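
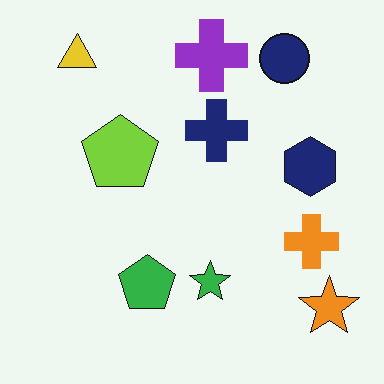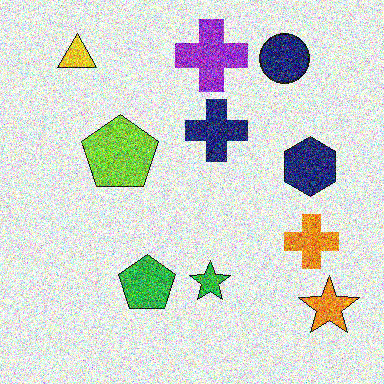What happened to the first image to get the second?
The image was degraded with a thick layer of grain.

Random speckle covers the whole image, including the flat background.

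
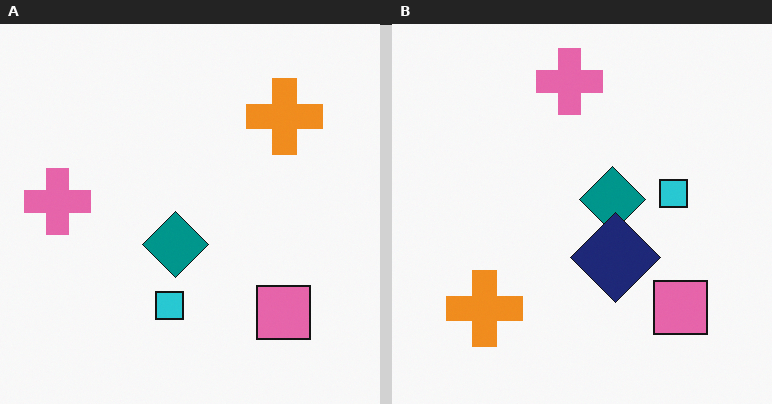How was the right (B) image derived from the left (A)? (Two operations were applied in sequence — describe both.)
The image was transposed (reflected across the top-left ↔ bottom-right diagonal), then overlaid with an additional navy diamond.

Shapes have swapped their row and column positions — what was in the top-right is now in the bottom-left — a diagonal reflection. A navy diamond appears in the right (B) image that is absent from the left (A).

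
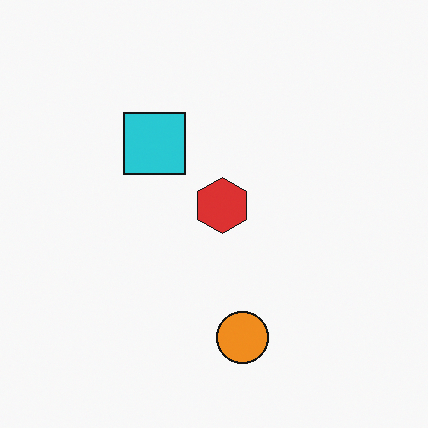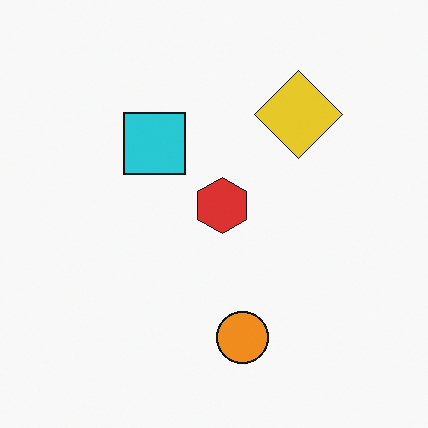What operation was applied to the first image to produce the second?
It was overlaid with an additional yellow diamond.

A yellow diamond appears in the second image that is absent from the first.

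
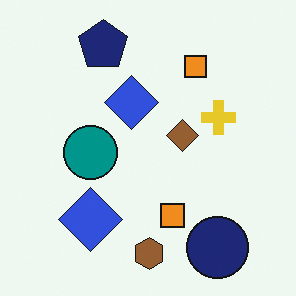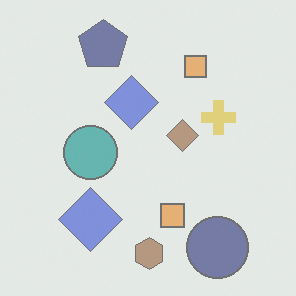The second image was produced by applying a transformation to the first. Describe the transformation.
The second image is the first washed out (contrast reduced).

Tones are pushed toward mid-grey across the whole image — a global contrast change.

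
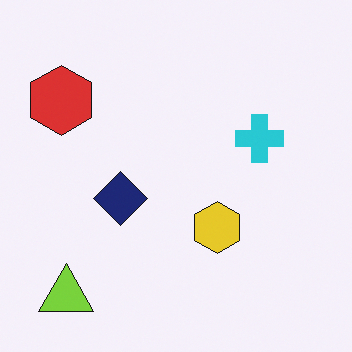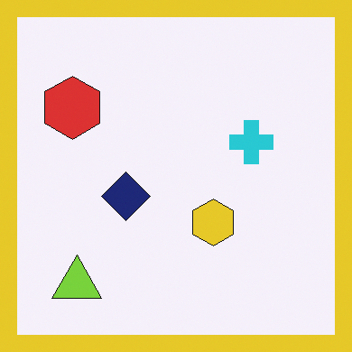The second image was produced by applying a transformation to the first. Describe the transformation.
This is the original image framed with a yellow border.

A solid yellow frame runs around the edge of the second image, with the content slightly shrunk inside it.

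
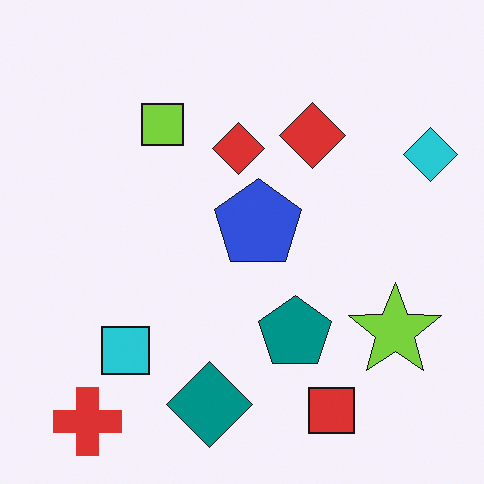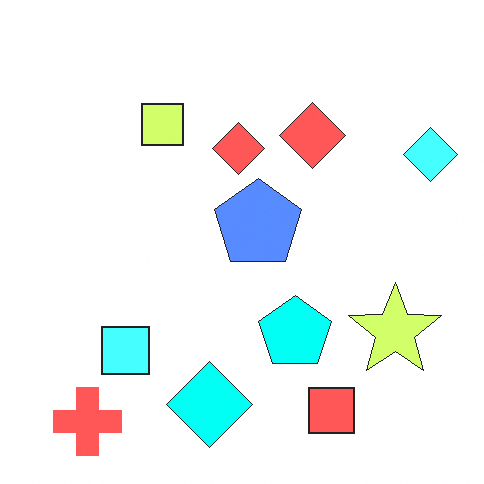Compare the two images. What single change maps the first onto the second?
Noticeably brightened.

Every pixel — background and shapes alike — is uniformly brightened.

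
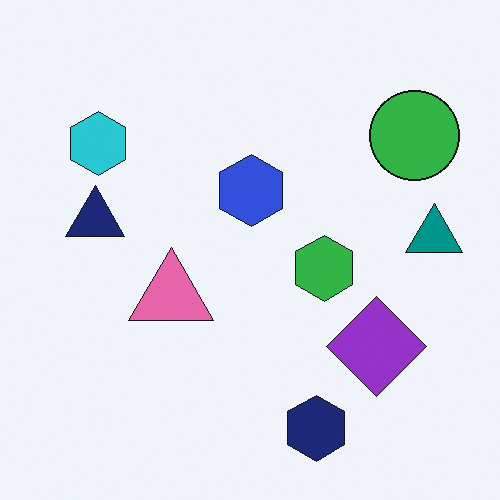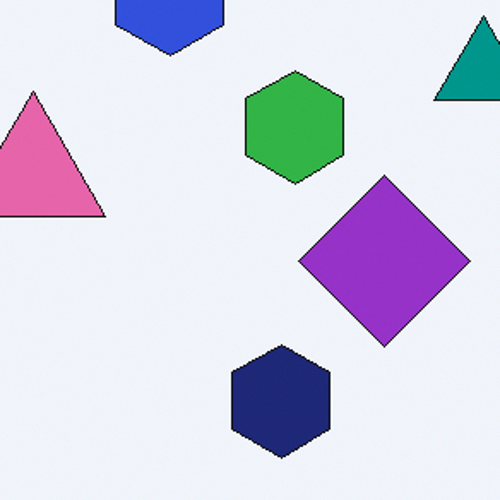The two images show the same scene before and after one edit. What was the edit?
Cropped to a noticeably smaller region and rescaled.

The visible shapes are larger and the field of view is narrower; shapes near the original edges may be partly or wholly outside the frame — a crop-and-rescale.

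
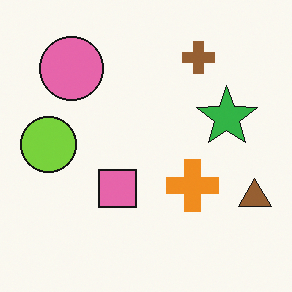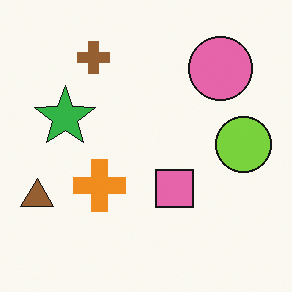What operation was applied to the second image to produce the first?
The transformation is: flipped horizontally (left ↔ right).

The brown triangle is in the bottom-left of the second image and the bottom-right of the first — shapes on opposite sides of the vertical midline have swapped in a mirror flip.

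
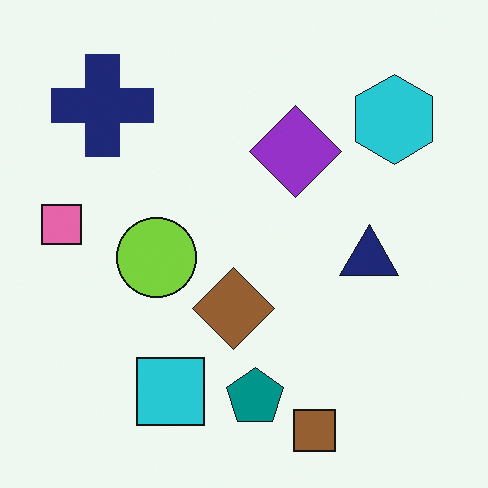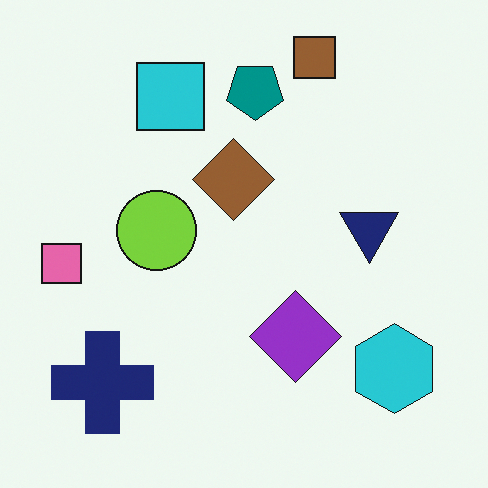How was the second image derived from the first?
Flipped vertically (top ↔ bottom).

The brown square is in the bottom of the first image and the top of the second — shapes on opposite sides of the horizontal midline have swapped in a mirror flip.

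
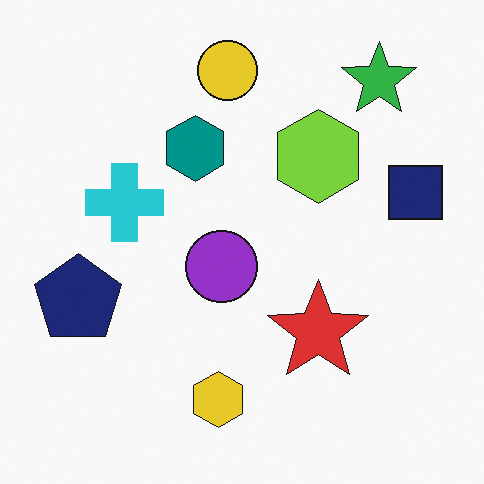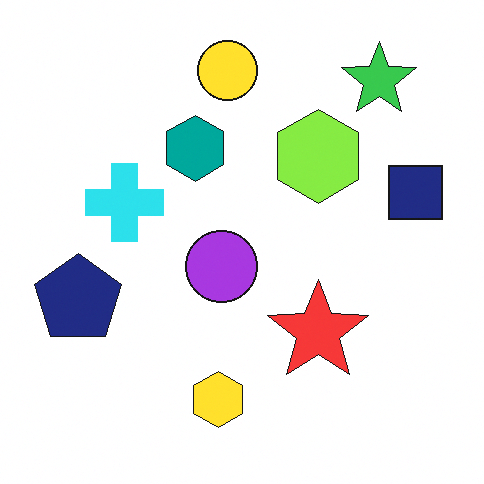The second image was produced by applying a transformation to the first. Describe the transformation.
This is the original image brightened a little.

Every pixel — background and shapes alike — is uniformly brightened.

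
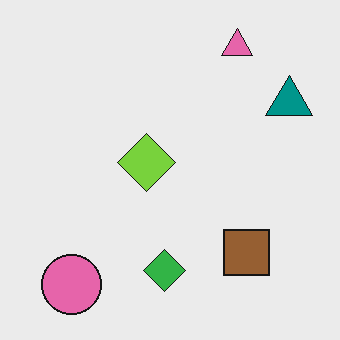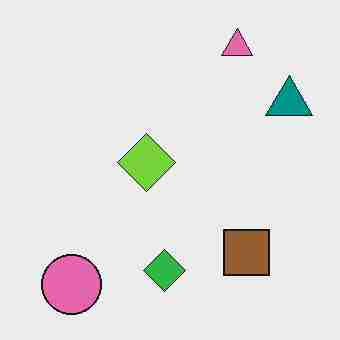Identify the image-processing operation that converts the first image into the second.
Heavily JPEG-compressed with obvious blocking artifacts.

Blocky 8×8 compression artifacts appear around shape edges and the flat background shows ringing — characteristic JPEG degradation.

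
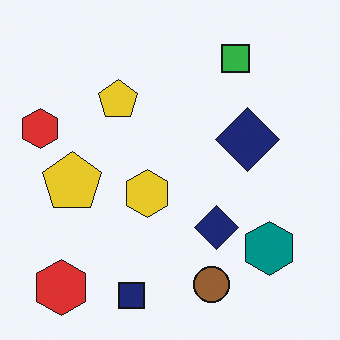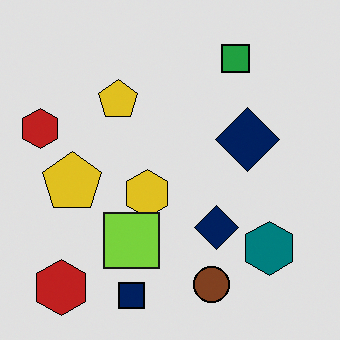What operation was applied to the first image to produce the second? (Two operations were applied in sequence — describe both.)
The image was posterized to a reduced palette, then overlaid with an additional lime square.

Each flat color has snapped to a coarser quantized level — most visibly, the near-white background has dropped to a flat grey. A lime square appears in the second image that is absent from the first.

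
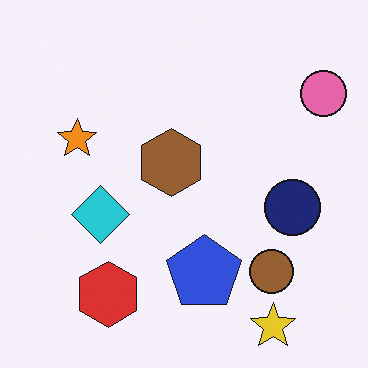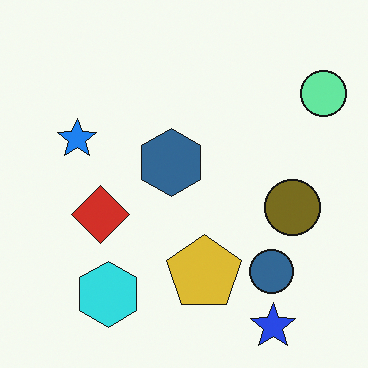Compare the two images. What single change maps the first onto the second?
This is the original image hue-shifted through roughly half the color wheel.

Every shape's color has rotated by the same amount around the hue wheel — a uniform hue shift.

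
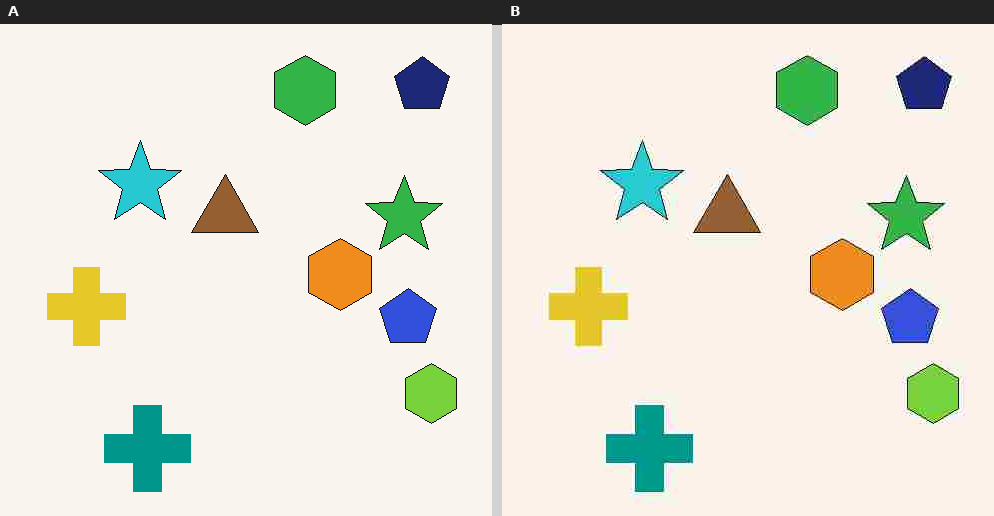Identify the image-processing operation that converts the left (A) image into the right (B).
Heavily JPEG-compressed with obvious blocking artifacts.

Blocky 8×8 compression artifacts appear around shape edges and the flat background shows ringing — characteristic JPEG degradation.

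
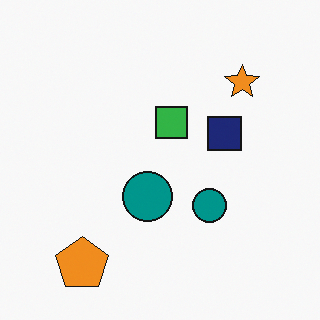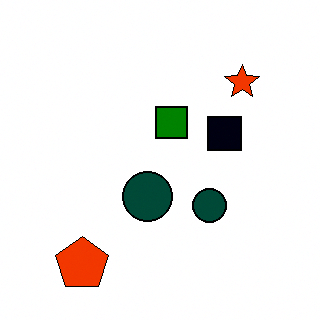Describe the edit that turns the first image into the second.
The transformation is: given much higher contrast.

Tones are pushed away from mid-grey across the whole image — a global contrast change.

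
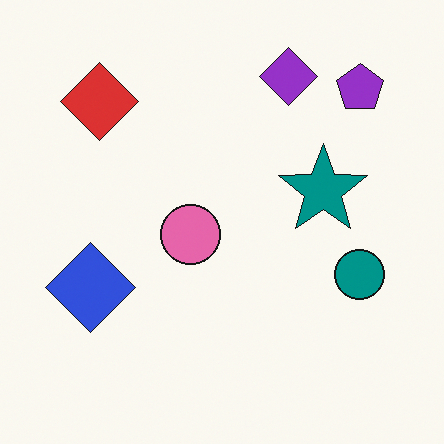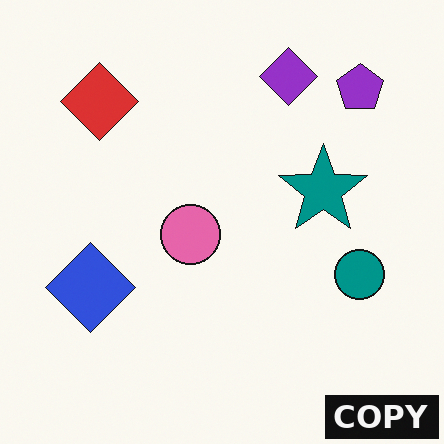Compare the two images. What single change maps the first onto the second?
Watermarked with the text "COPY" in the lower-right corner.

A dark label reading "COPY" appears in the lower-right corner.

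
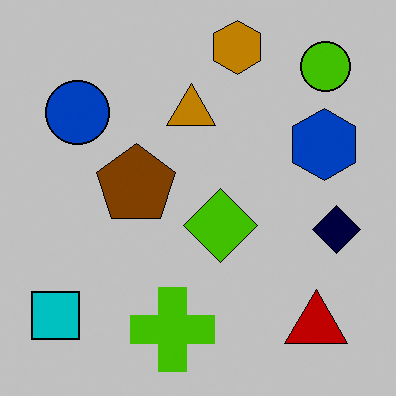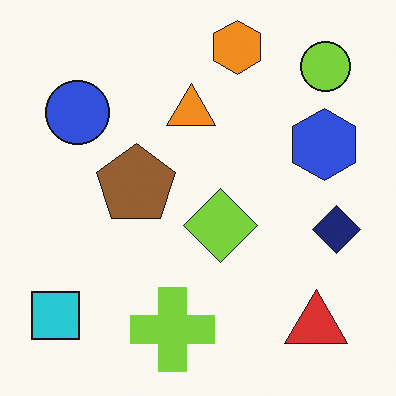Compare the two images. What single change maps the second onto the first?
This is the original image heavily posterized to just a handful of flat colors.

Each flat color has snapped to a coarser quantized level — most visibly, the near-white background has dropped to a flat grey.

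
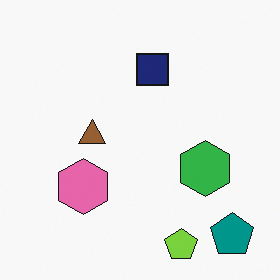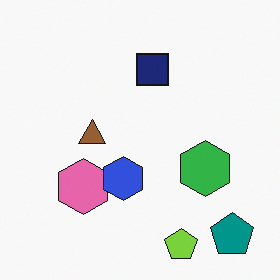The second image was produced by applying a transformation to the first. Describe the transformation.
The image was overlaid with an additional blue hexagon.

A blue hexagon appears in the second image that is absent from the first.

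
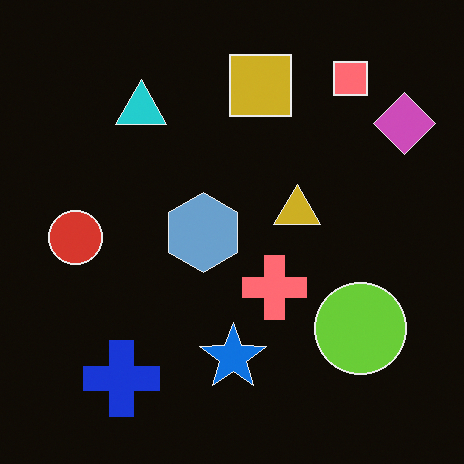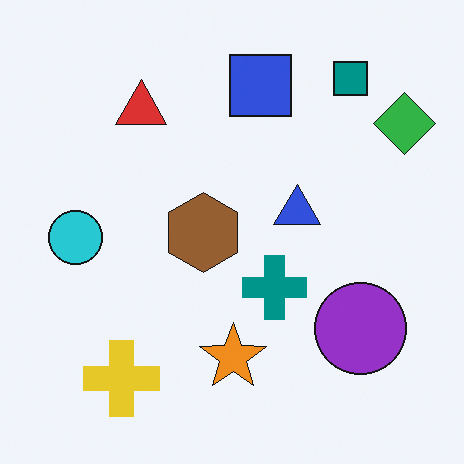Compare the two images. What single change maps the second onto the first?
This is the original image color-inverted (negative).

The light background has become dark and every shape's color is its complement — a photographic negative.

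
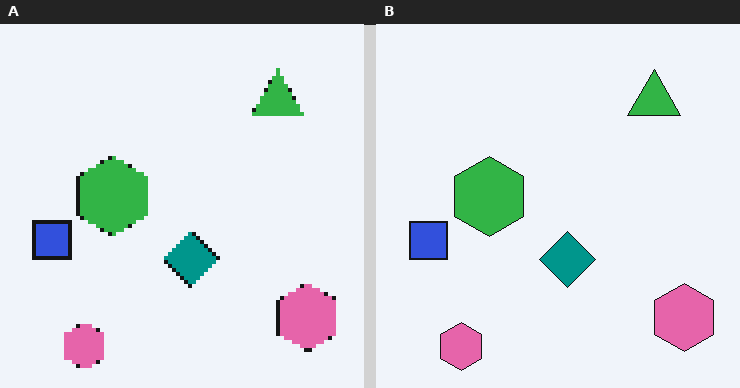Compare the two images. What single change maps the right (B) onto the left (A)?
The left (A) image is the right (B) mildly pixelated.

Shapes are reduced to large square blocks; fine edges and outlines are lost — a downscale-then-upscale (mosaic) effect.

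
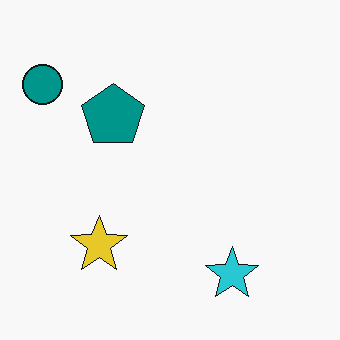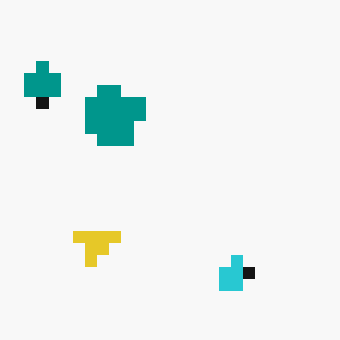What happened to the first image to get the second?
It was heavily pixelated into large blocks.

Shapes are reduced to large square blocks; fine edges and outlines are lost — a downscale-then-upscale (mosaic) effect.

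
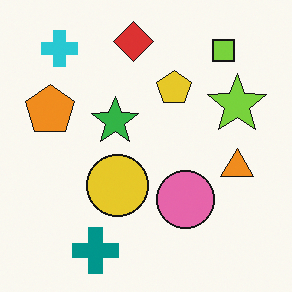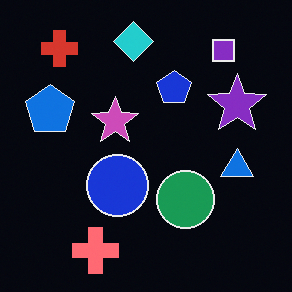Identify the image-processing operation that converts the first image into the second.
The image was color-inverted (negative).

The light background has become dark and every shape's color is its complement — a photographic negative.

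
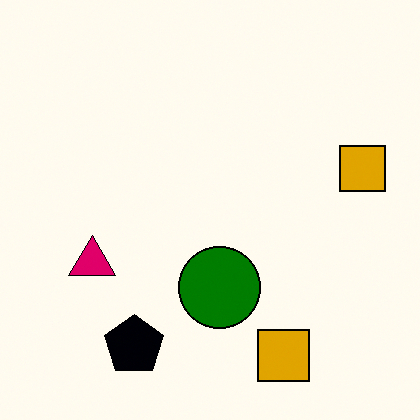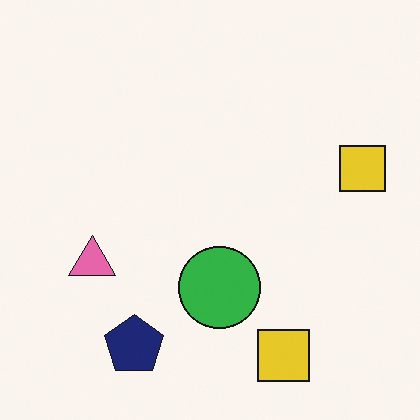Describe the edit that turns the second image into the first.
The transformation is: given much higher contrast.

Tones are pushed away from mid-grey across the whole image — a global contrast change.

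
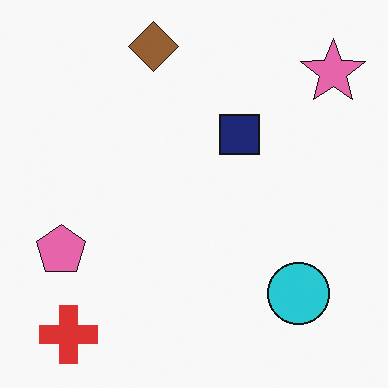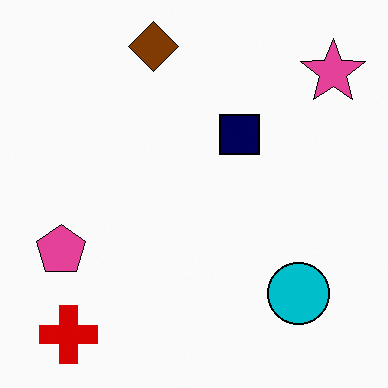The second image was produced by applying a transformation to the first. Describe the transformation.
The image was given slightly increased contrast.

Tones are pushed away from mid-grey across the whole image — a global contrast change.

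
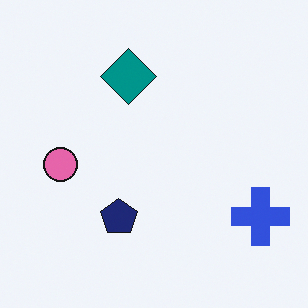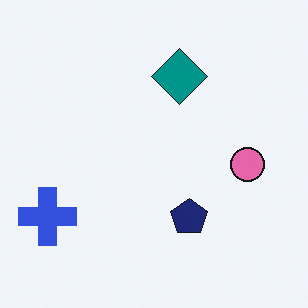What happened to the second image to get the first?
Flipped horizontally (left ↔ right).

The blue cross is in the bottom-left of the second image and the bottom-right of the first — shapes on opposite sides of the vertical midline have swapped in a mirror flip.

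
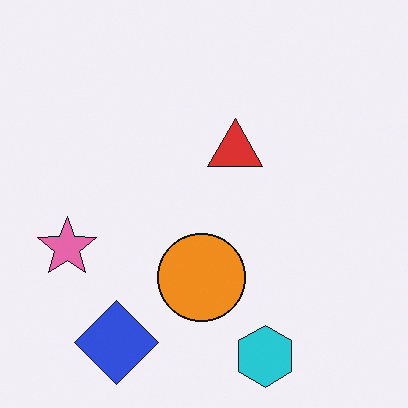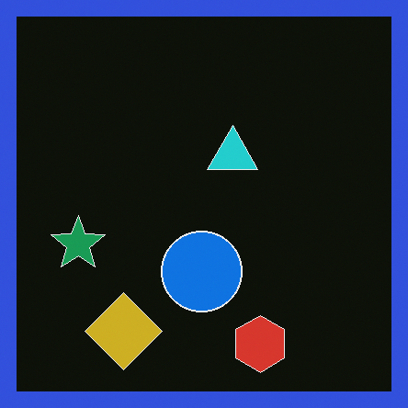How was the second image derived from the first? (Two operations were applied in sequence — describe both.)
The transformation is: color-inverted (negative), then framed with a blue border.

The light background has become dark and every shape's color is its complement — a photographic negative. A solid blue frame runs around the edge of the second image, with the content slightly shrunk inside it.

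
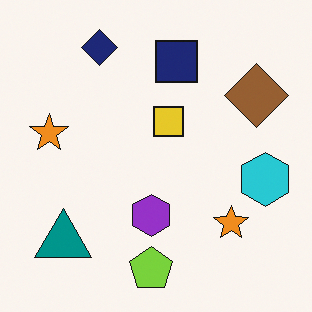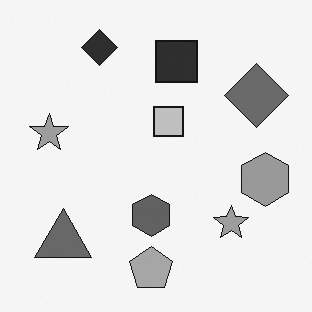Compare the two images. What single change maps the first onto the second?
The transformation is: converted to grayscale.

All color is removed — every shape is now a shade of grey.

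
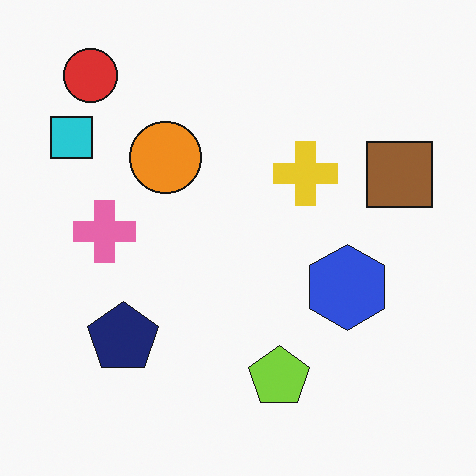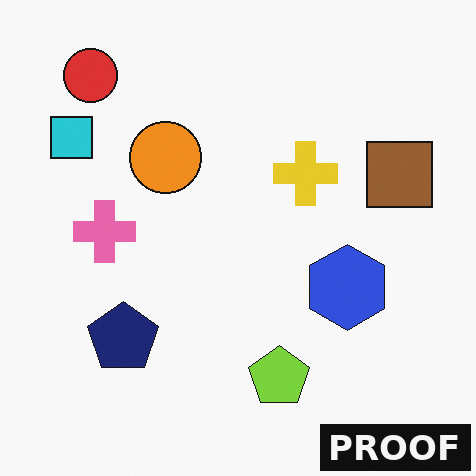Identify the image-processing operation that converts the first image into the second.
The transformation is: watermarked with the text "PROOF" in the lower-right corner.

A dark label reading "PROOF" appears in the lower-right corner.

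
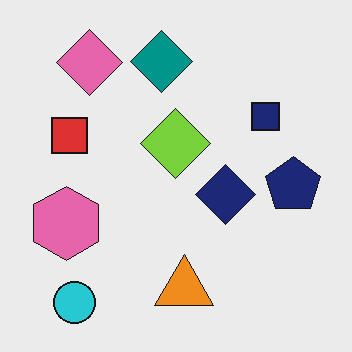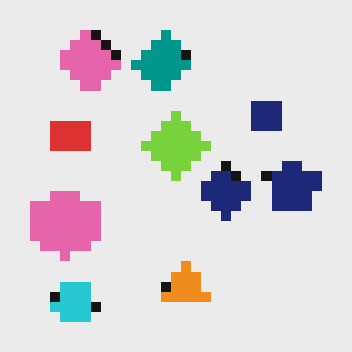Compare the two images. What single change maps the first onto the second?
It was coarsely pixelated.

Shapes are reduced to large square blocks; fine edges and outlines are lost — a downscale-then-upscale (mosaic) effect.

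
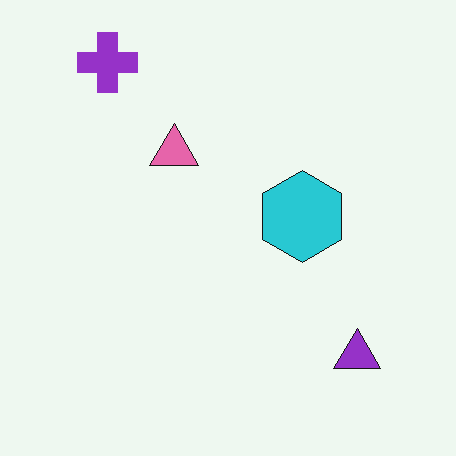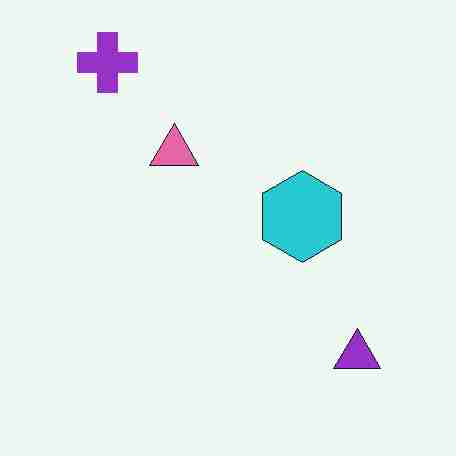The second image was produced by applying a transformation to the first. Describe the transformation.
It was heavily JPEG-compressed with obvious blocking artifacts.

Blocky 8×8 compression artifacts appear around shape edges and the flat background shows ringing — characteristic JPEG degradation.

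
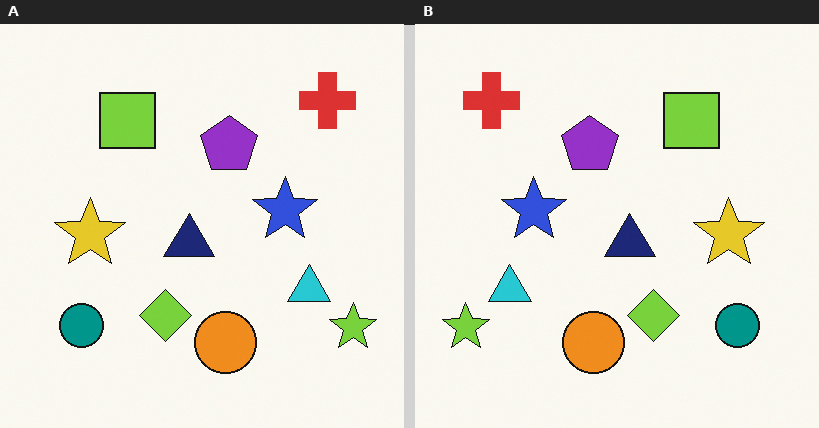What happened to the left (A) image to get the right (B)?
Flipped horizontally (left ↔ right).

The lime star is in the bottom-right of the left (A) image and the bottom-left of the right (B) — shapes on opposite sides of the vertical midline have swapped in a mirror flip.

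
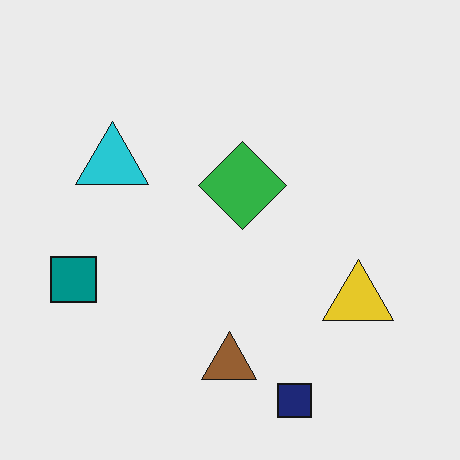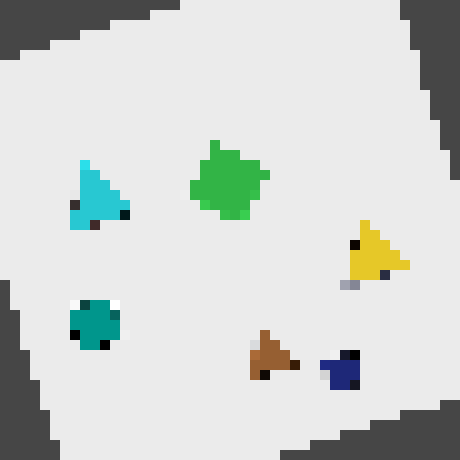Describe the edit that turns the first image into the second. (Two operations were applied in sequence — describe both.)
Rotated counter-clockwise by a clearly visible amount, then coarsely pixelated.

Every shape is tilted by the same angle and the image corners show triangular fill wedges — a whole-image rotation by a non-right angle. Shapes are reduced to large square blocks; fine edges and outlines are lost — a downscale-then-upscale (mosaic) effect.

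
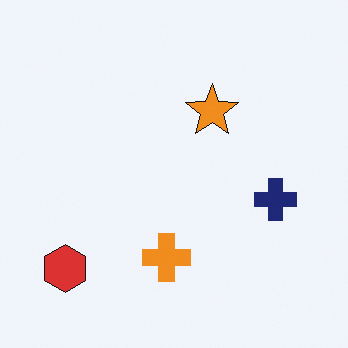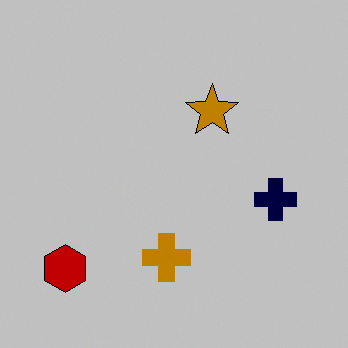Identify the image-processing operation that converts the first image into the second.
The image was aggressively posterized.

Each flat color has snapped to a coarser quantized level — most visibly, the near-white background has dropped to a flat grey.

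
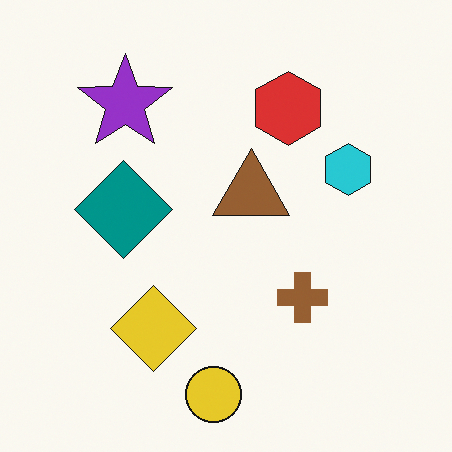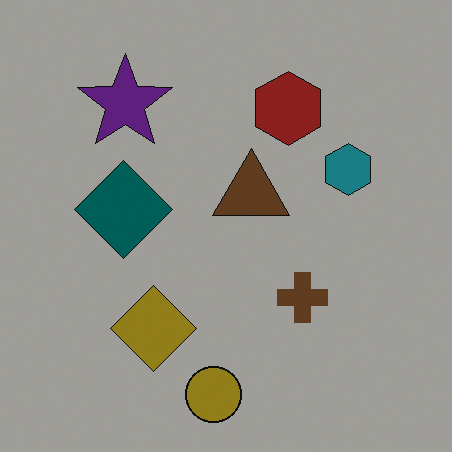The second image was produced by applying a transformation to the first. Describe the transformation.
Darkened a lot.

Every pixel — background and shapes alike — is uniformly darkened.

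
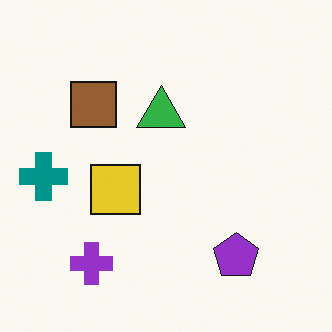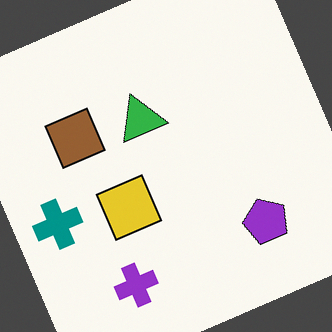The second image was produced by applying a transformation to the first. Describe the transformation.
The transformation is: rotated counter-clockwise by a clearly visible amount.

Every shape is tilted by the same angle and the image corners show triangular fill wedges — a whole-image rotation by a non-right angle.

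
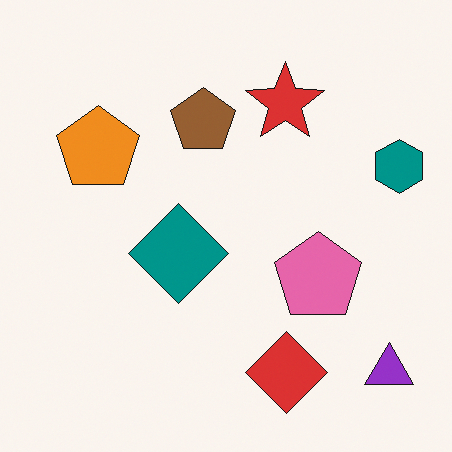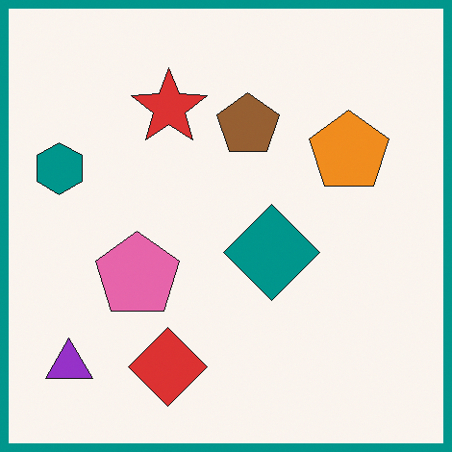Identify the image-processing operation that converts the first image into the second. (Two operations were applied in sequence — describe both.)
This is the original image flipped horizontally (left ↔ right), then framed with a teal border.

The teal hexagon is in the right of the first image and the left of the second — shapes on opposite sides of the vertical midline have swapped in a mirror flip. A solid teal frame runs around the edge of the second image, with the content slightly shrunk inside it.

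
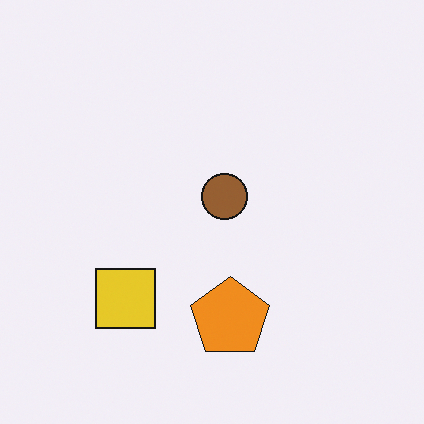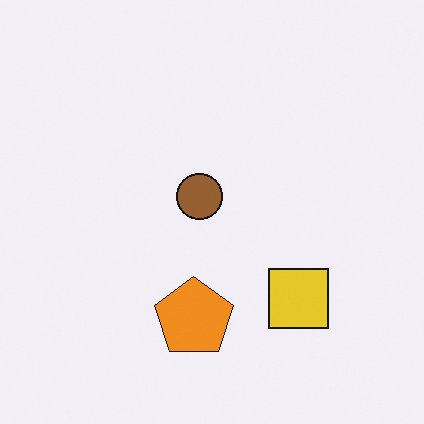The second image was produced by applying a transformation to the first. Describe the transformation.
The second image is the first flipped horizontally (left ↔ right).

The yellow square is in the bottom-left of the first image and the bottom-right of the second — shapes on opposite sides of the vertical midline have swapped in a mirror flip.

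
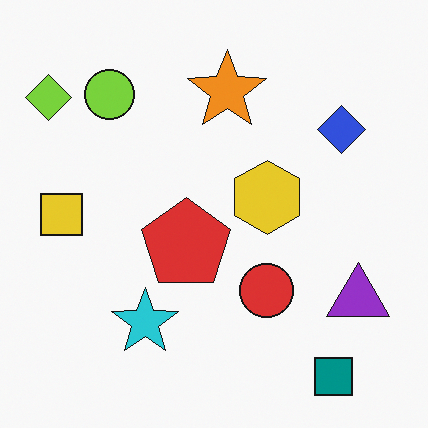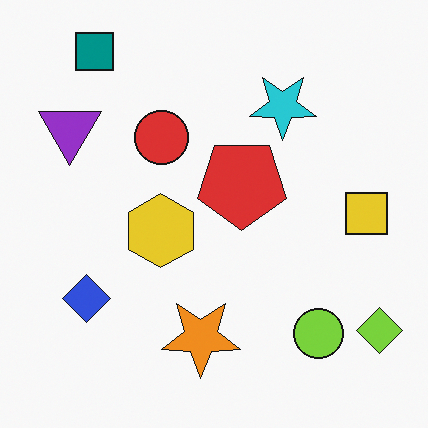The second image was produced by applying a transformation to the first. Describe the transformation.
The transformation is: rotated 180°.

The lime diamond sits in the top-left of the first image and the bottom-right of the second — consistent with a whole-image 180° rotation.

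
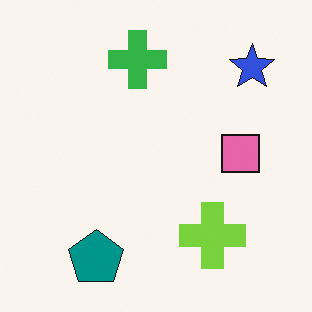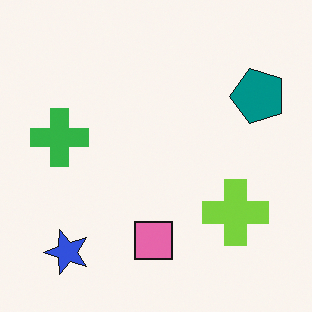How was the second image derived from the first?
Transposed (reflected across the top-left ↔ bottom-right diagonal).

Shapes have swapped their row and column positions — what was in the top-right is now in the bottom-left — a diagonal reflection.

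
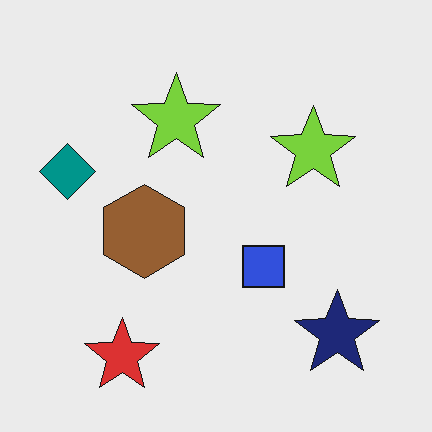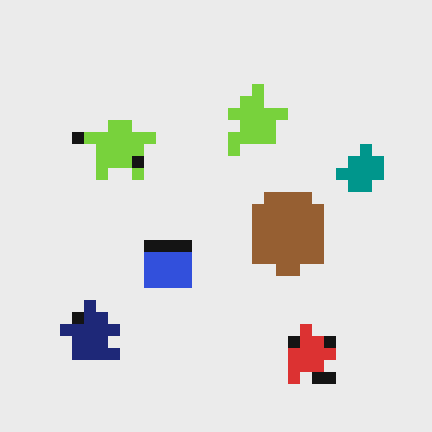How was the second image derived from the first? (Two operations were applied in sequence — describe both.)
This is the original image flipped horizontally (left ↔ right), then heavily pixelated into large blocks.

The teal diamond is in the left of the first image and the right of the second — shapes on opposite sides of the vertical midline have swapped in a mirror flip. Shapes are reduced to large square blocks; fine edges and outlines are lost — a downscale-then-upscale (mosaic) effect.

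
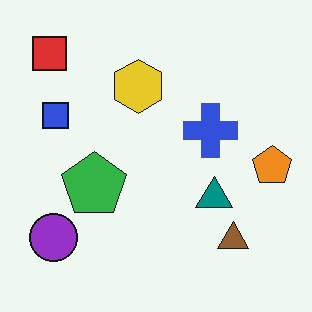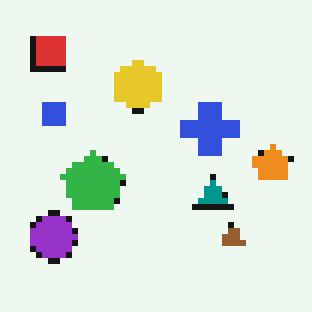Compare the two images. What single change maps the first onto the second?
The transformation is: moderately pixelated.

Shapes are reduced to large square blocks; fine edges and outlines are lost — a downscale-then-upscale (mosaic) effect.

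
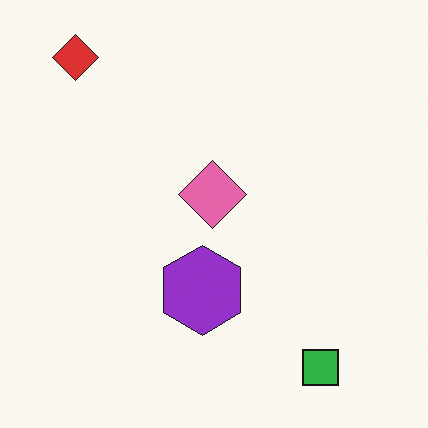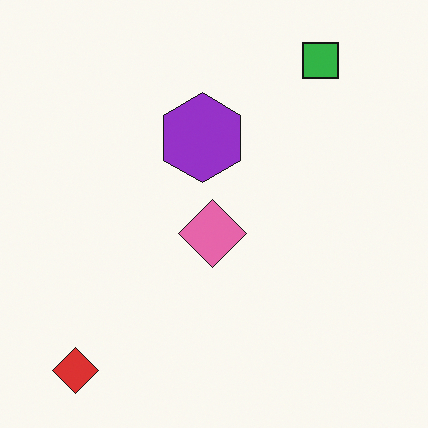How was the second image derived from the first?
The transformation is: flipped vertically (top ↔ bottom).

The red diamond is in the top-left of the first image and the bottom-left of the second — shapes on opposite sides of the horizontal midline have swapped in a mirror flip.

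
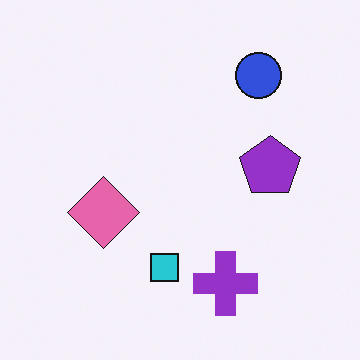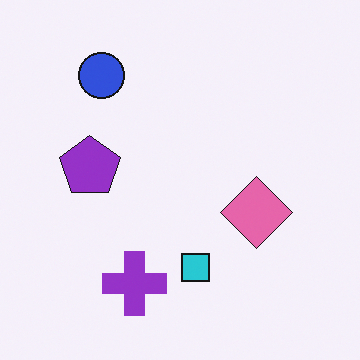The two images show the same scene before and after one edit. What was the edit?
The second image is the first flipped horizontally (left ↔ right).

The purple pentagon is in the right of the first image and the left of the second — shapes on opposite sides of the vertical midline have swapped in a mirror flip.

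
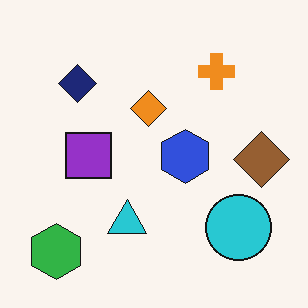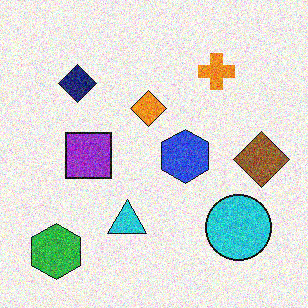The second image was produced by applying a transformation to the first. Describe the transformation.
It was degraded with a thick layer of grain.

Random speckle covers the whole image, including the flat background.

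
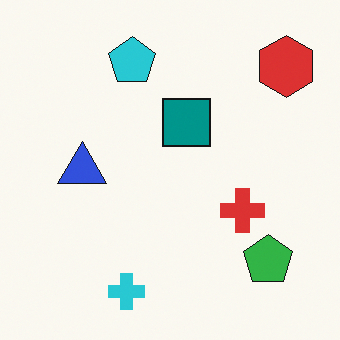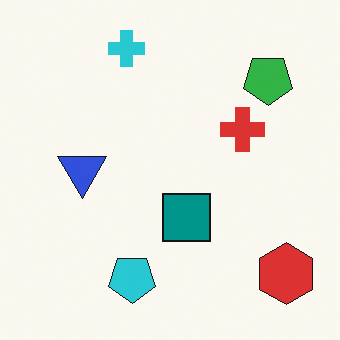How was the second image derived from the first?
The second image is the first flipped vertically (top ↔ bottom).

The cyan cross is in the bottom of the first image and the top of the second — shapes on opposite sides of the horizontal midline have swapped in a mirror flip.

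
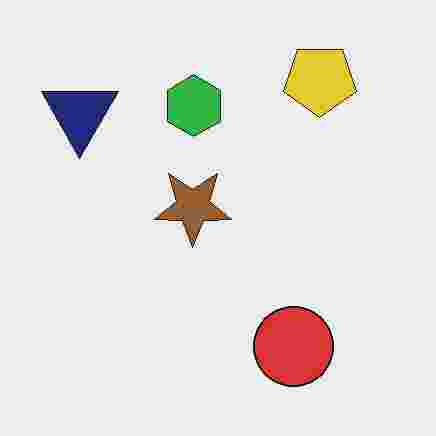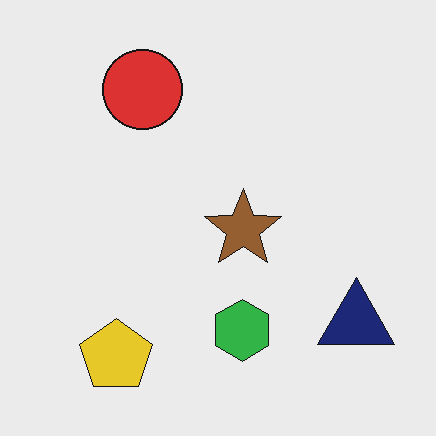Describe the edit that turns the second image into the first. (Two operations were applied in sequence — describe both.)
The image was rotated 180°, then heavily JPEG-compressed with obvious blocking artifacts.

The navy triangle sits in the bottom-right of the second image and the top-left of the first — consistent with a whole-image 180° rotation. Blocky 8×8 compression artifacts appear around shape edges and the flat background shows ringing — characteristic JPEG degradation.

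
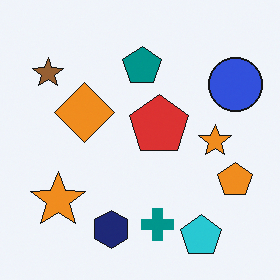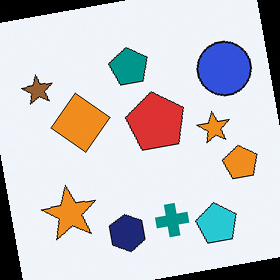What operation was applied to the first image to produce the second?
The second image is the first rotated counter-clockwise by a small amount.

Every shape is tilted by the same angle and the image corners show triangular fill wedges — a whole-image rotation by a non-right angle.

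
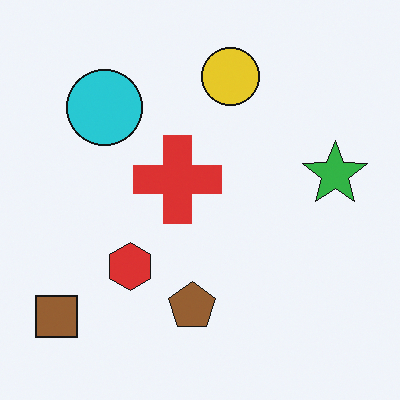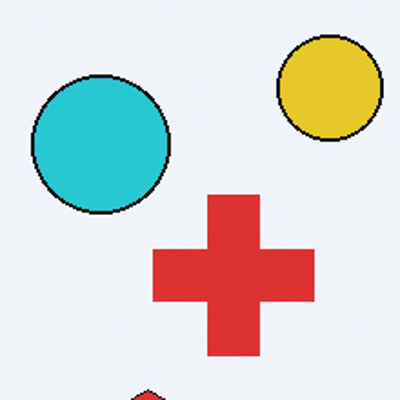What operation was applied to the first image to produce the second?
It was cropped to a noticeably smaller region and rescaled.

The visible shapes are larger and the field of view is narrower; shapes near the original edges may be partly or wholly outside the frame — a crop-and-rescale.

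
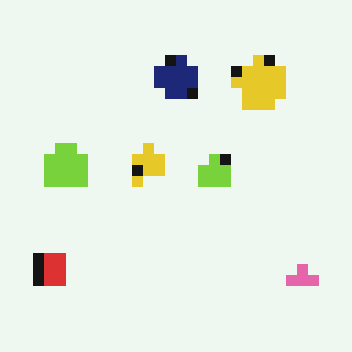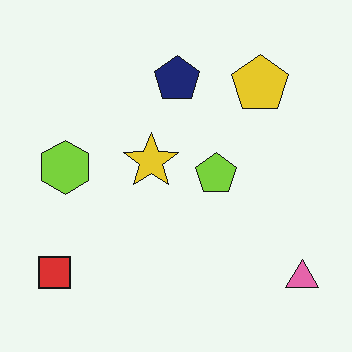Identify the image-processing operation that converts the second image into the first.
Coarsely pixelated.

Shapes are reduced to large square blocks; fine edges and outlines are lost — a downscale-then-upscale (mosaic) effect.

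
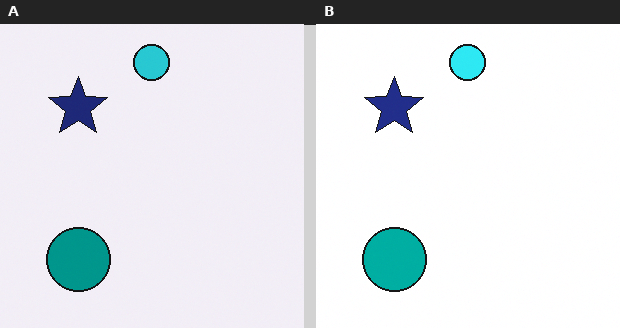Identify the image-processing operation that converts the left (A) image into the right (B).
This is the original image slightly brightened.

Every pixel — background and shapes alike — is uniformly brightened.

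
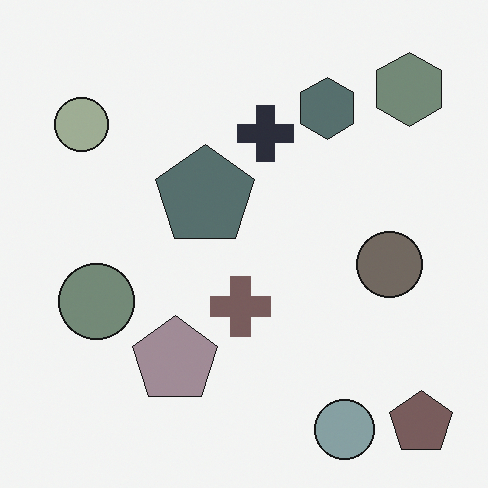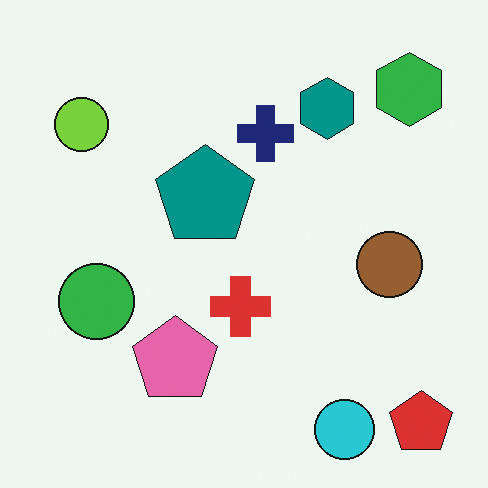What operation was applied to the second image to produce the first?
Made much more muted (saturation change).

All colors are more muted and greyish — a global saturation change.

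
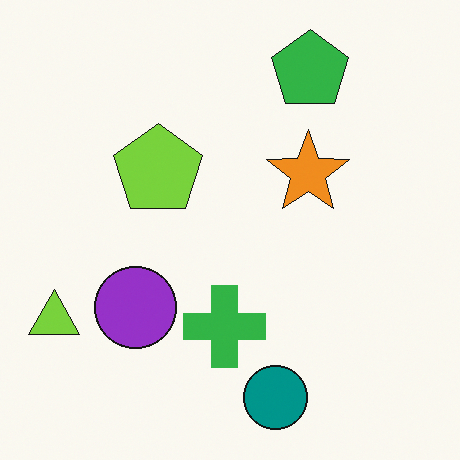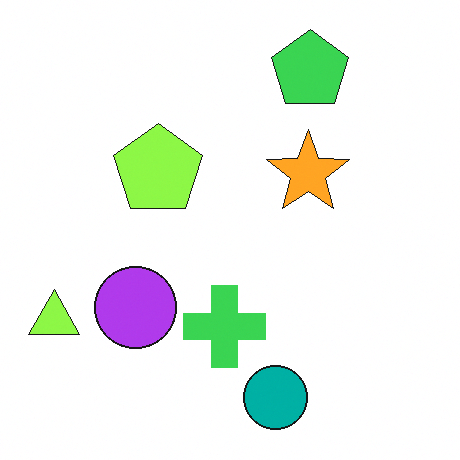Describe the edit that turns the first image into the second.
The transformation is: brightened a little.

Every pixel — background and shapes alike — is uniformly brightened.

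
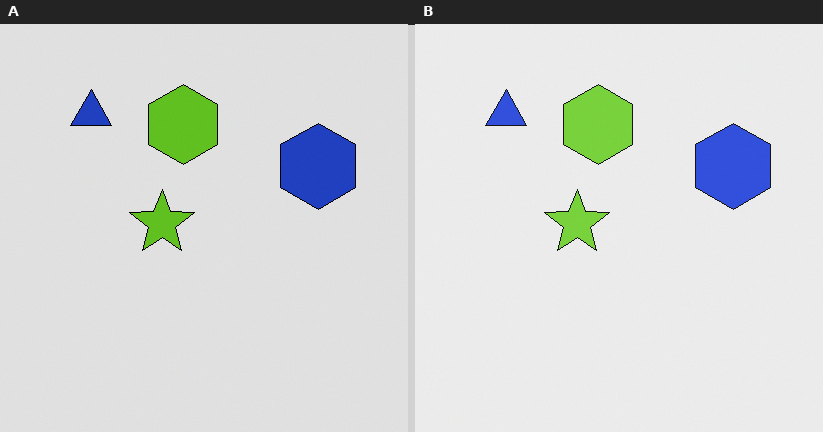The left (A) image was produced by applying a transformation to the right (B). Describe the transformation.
The transformation is: moderately posterized.

Each flat color has snapped to a coarser quantized level — most visibly, the near-white background has dropped to a flat grey.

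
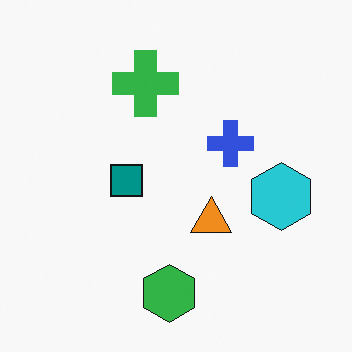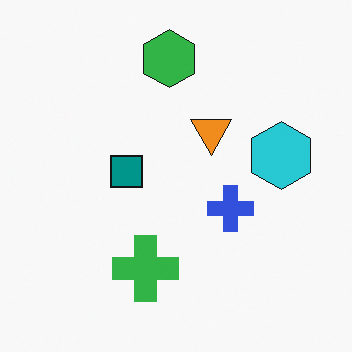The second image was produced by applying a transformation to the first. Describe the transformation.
Flipped vertically (top ↔ bottom).

The green hexagon is in the bottom of the first image and the top of the second — shapes on opposite sides of the horizontal midline have swapped in a mirror flip.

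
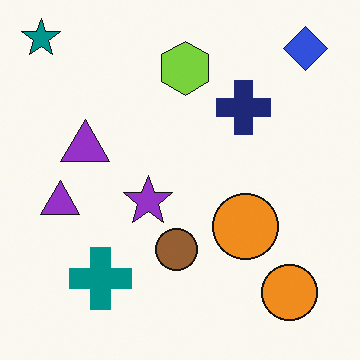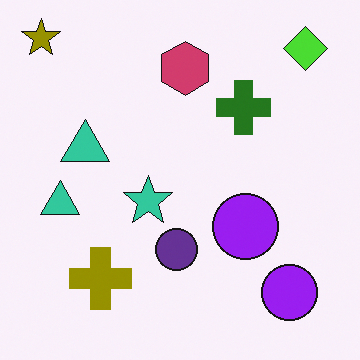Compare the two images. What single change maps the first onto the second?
It was hue-shifted through roughly half the color wheel.

Every shape's color has rotated by the same amount around the hue wheel — a uniform hue shift.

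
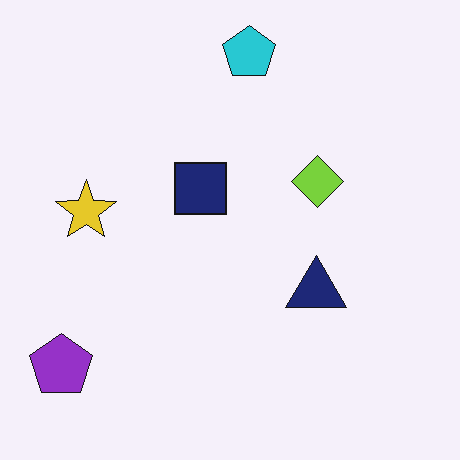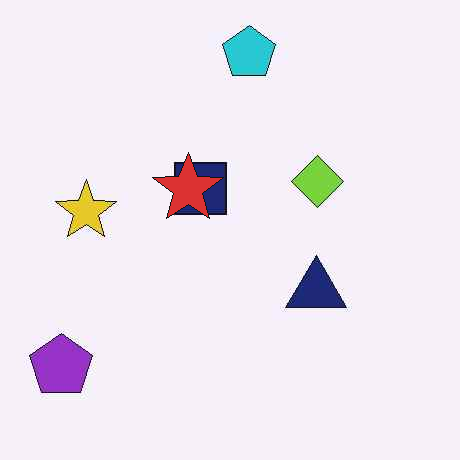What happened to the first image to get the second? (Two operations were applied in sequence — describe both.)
The transformation is: JPEG-compressed with visible artifacts, then overlaid with an additional red star.

Blocky 8×8 compression artifacts appear around shape edges and the flat background shows ringing — characteristic JPEG degradation. A red star appears in the second image that is absent from the first.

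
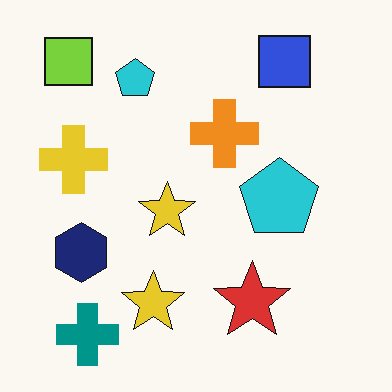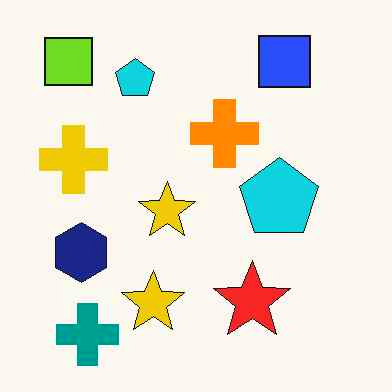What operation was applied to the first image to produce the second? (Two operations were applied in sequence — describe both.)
The image was JPEG-compressed with visible artifacts, then slightly oversaturated.

Blocky 8×8 compression artifacts appear around shape edges and the flat background shows ringing — characteristic JPEG degradation. All colors are more vivid — a global saturation change.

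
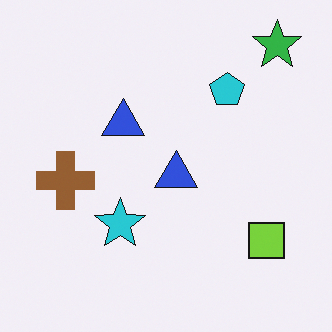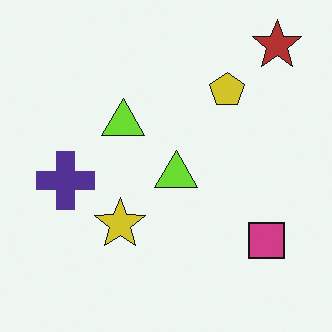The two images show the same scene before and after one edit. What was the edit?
The second image is the first hue-shifted by a large amount.

Every shape's color has rotated by the same amount around the hue wheel — a uniform hue shift.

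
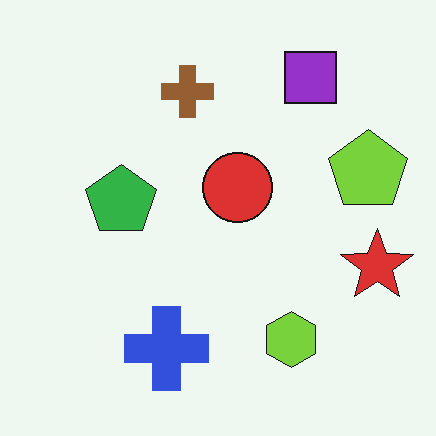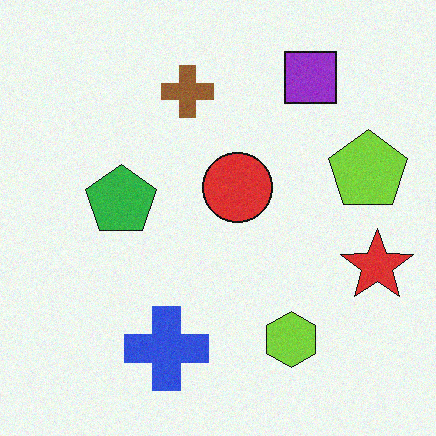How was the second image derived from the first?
Degraded with light additive noise.

Random speckle covers the whole image, including the flat background.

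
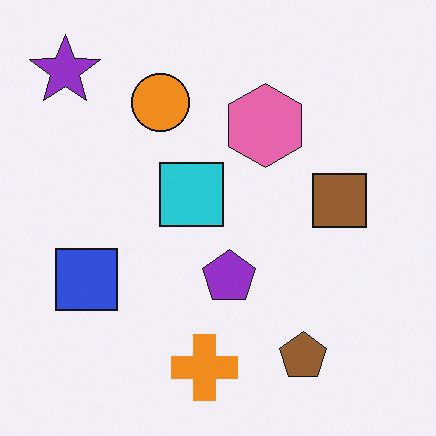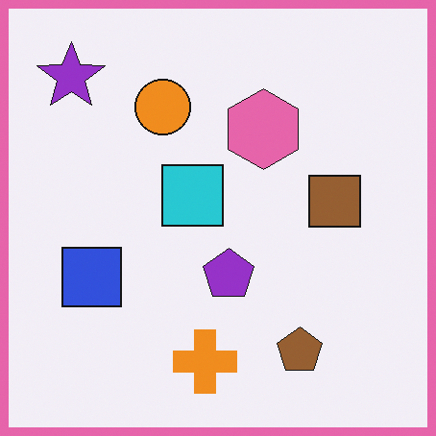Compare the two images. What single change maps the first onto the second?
Framed with a pink border.

A solid pink frame runs around the edge of the second image, with the content slightly shrunk inside it.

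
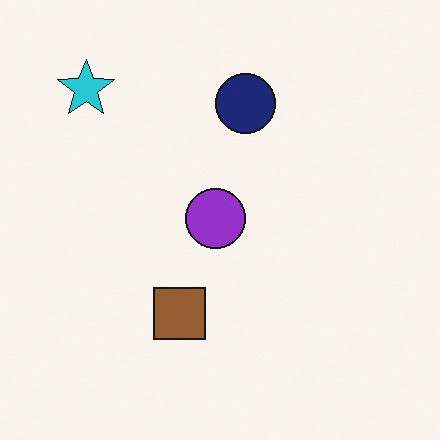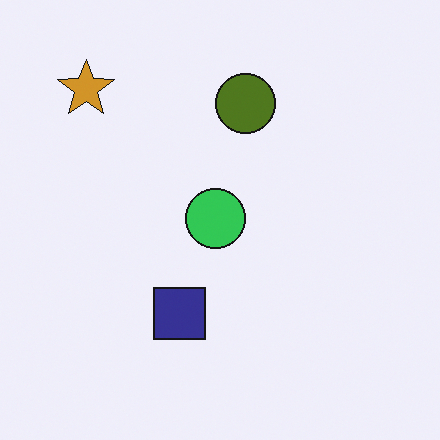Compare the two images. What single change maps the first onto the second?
It was hue-shifted by a large amount.

Every shape's color has rotated by the same amount around the hue wheel — a uniform hue shift.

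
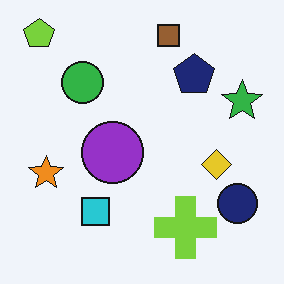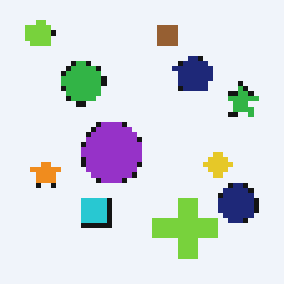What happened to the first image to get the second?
This is the original image lightly pixelated (a mild mosaic effect).

Shapes are reduced to large square blocks; fine edges and outlines are lost — a downscale-then-upscale (mosaic) effect.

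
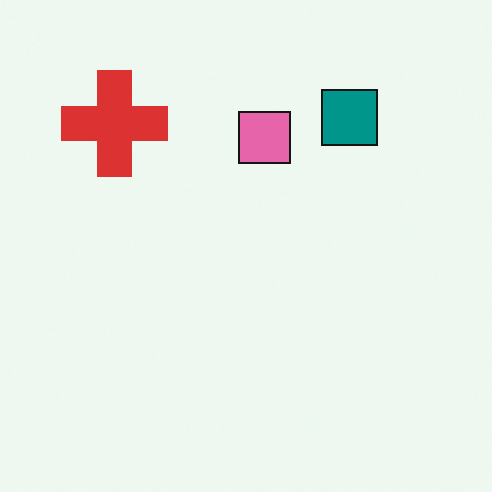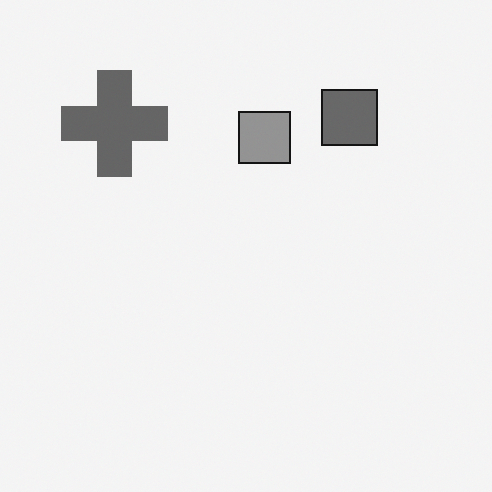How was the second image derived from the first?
This is the original image converted to grayscale.

All color is removed — every shape is now a shade of grey.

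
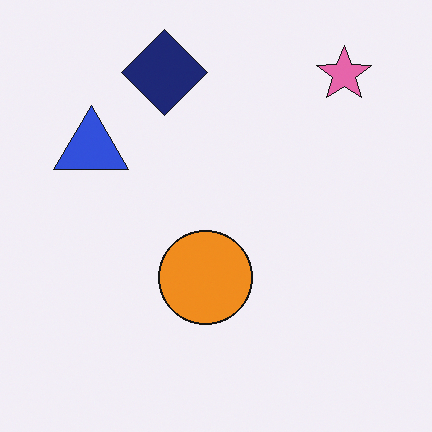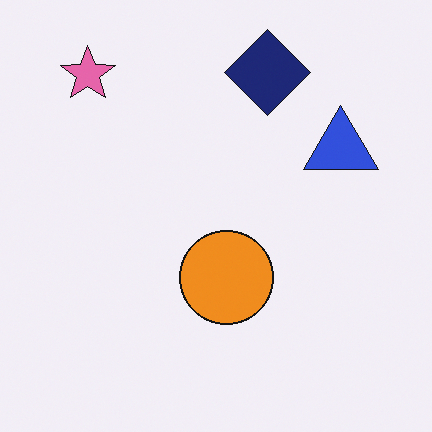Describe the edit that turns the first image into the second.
Flipped horizontally (left ↔ right).

The pink star is in the top-right of the first image and the top-left of the second — shapes on opposite sides of the vertical midline have swapped in a mirror flip.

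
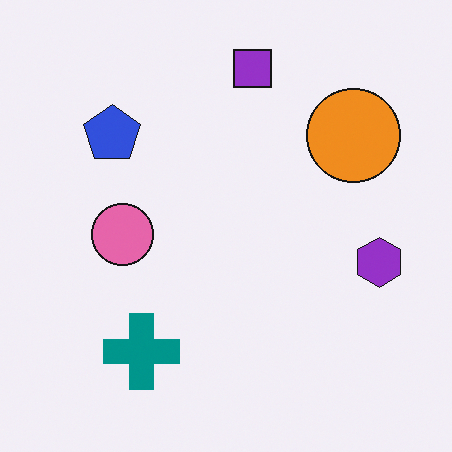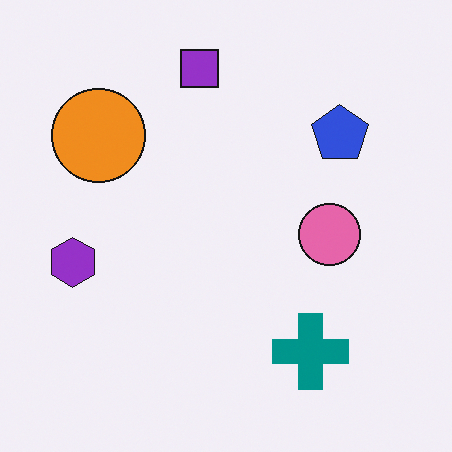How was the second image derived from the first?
This is the original image flipped horizontally (left ↔ right).

The purple hexagon is in the right of the first image and the left of the second — shapes on opposite sides of the vertical midline have swapped in a mirror flip.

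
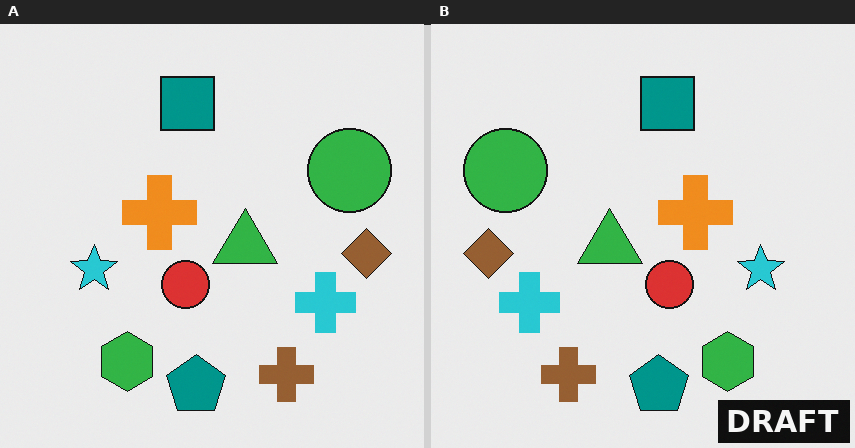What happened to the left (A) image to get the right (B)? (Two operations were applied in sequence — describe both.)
This is the original image flipped horizontally (left ↔ right), then watermarked with the text "DRAFT" in the lower-right corner.

The brown diamond is in the right of the left (A) image and the left of the right (B) — shapes on opposite sides of the vertical midline have swapped in a mirror flip. A dark label reading "DRAFT" appears in the lower-right corner.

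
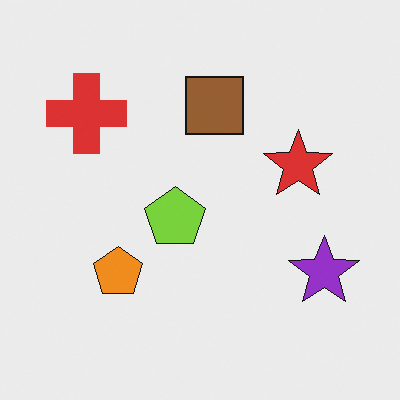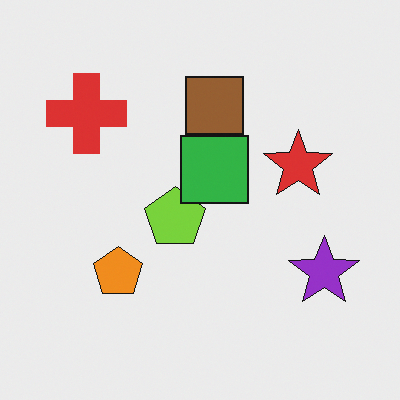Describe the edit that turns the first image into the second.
The transformation is: overlaid with an additional green square.

A green square appears in the second image that is absent from the first.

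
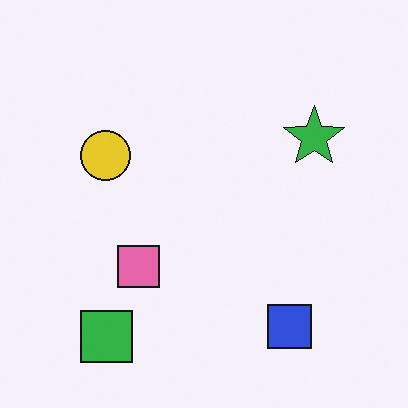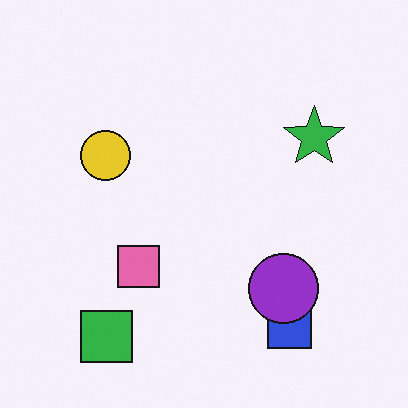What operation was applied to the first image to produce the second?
Overlaid with an additional purple circle.

A purple circle appears in the second image that is absent from the first.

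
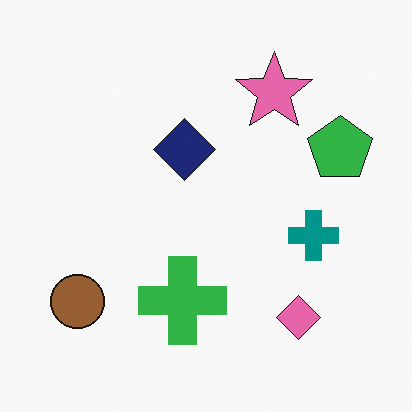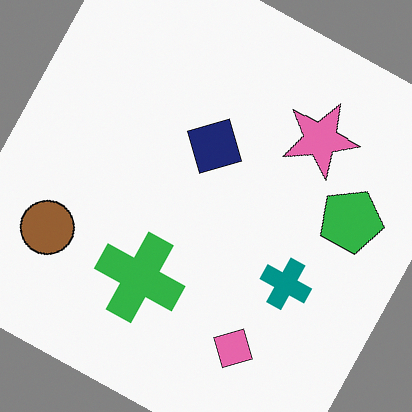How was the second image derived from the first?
The transformation is: rotated clockwise by a moderate amount.

Every shape is tilted by the same angle and the image corners show triangular fill wedges — a whole-image rotation by a non-right angle.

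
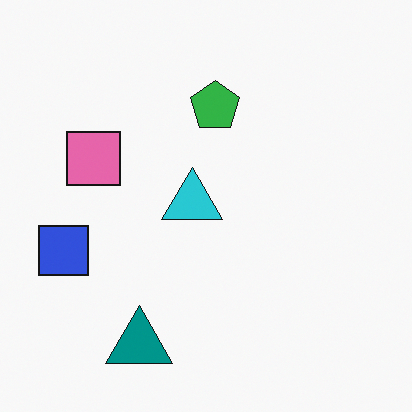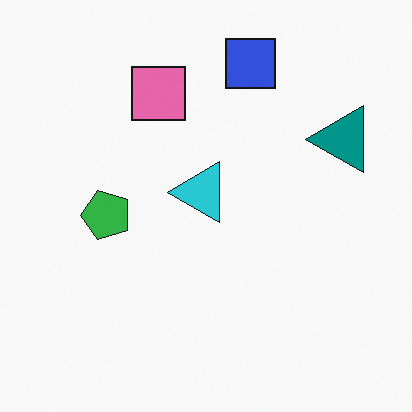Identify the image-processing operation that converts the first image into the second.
The image was transposed (reflected across the top-left ↔ bottom-right diagonal).

Shapes have swapped their row and column positions — what was in the top-right is now in the bottom-left — a diagonal reflection.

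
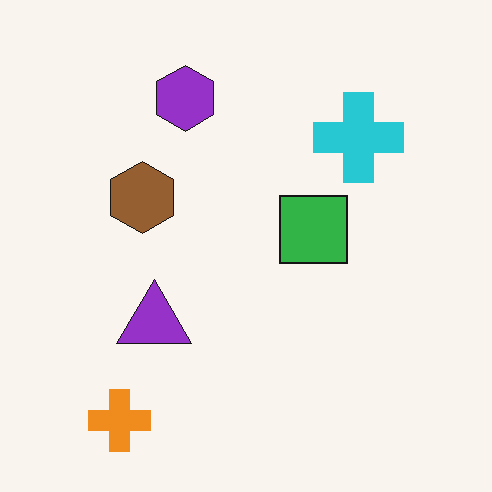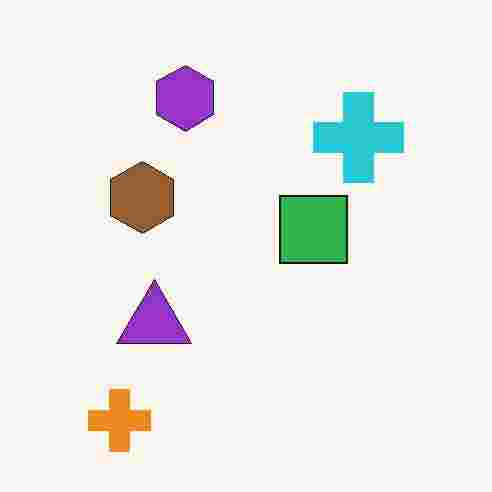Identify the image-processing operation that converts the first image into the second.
This is the original image degraded with heavy JPEG compression.

Blocky 8×8 compression artifacts appear around shape edges and the flat background shows ringing — characteristic JPEG degradation.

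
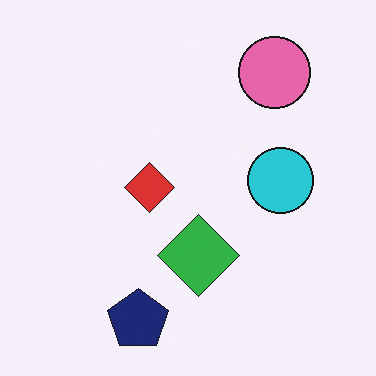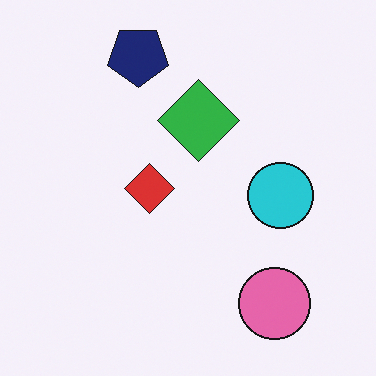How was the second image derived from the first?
The second image is the first flipped vertically (top ↔ bottom).

The navy pentagon is in the bottom of the first image and the top of the second — shapes on opposite sides of the horizontal midline have swapped in a mirror flip.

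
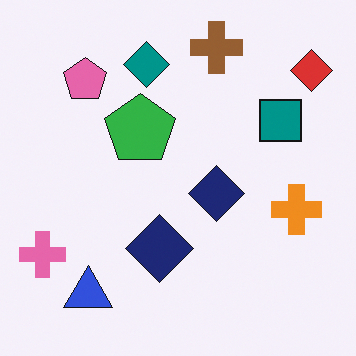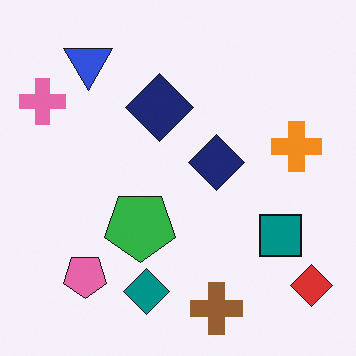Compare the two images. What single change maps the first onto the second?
Flipped vertically (top ↔ bottom).

The brown cross is in the top of the first image and the bottom of the second — shapes on opposite sides of the horizontal midline have swapped in a mirror flip.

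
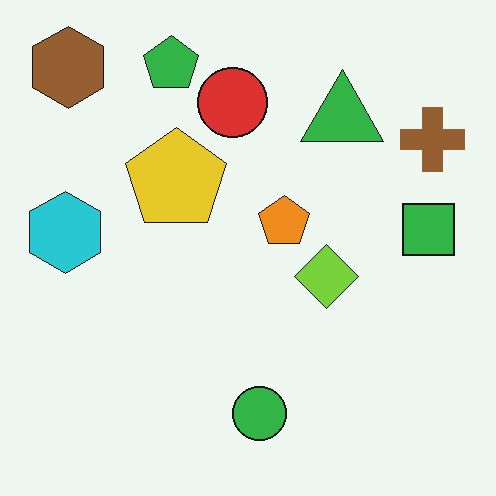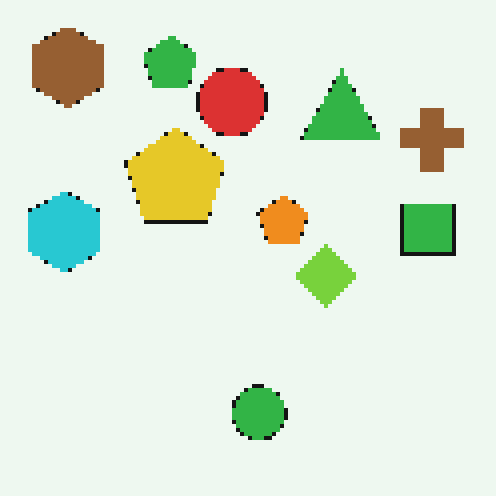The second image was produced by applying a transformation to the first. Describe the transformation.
Mildly pixelated.

Shapes are reduced to large square blocks; fine edges and outlines are lost — a downscale-then-upscale (mosaic) effect.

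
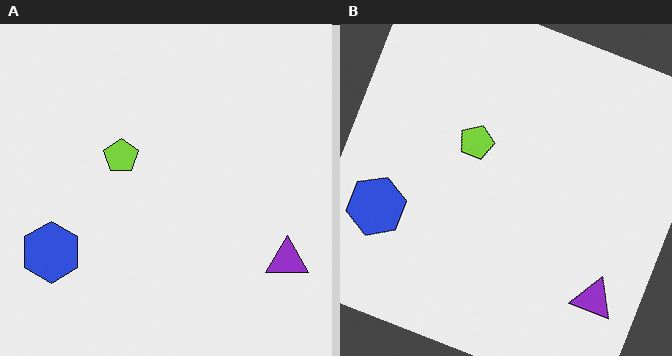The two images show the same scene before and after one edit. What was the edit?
The right (B) image is the left (A) rotated clockwise by a moderate amount.

Every shape is tilted by the same angle and the image corners show triangular fill wedges — a whole-image rotation by a non-right angle.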